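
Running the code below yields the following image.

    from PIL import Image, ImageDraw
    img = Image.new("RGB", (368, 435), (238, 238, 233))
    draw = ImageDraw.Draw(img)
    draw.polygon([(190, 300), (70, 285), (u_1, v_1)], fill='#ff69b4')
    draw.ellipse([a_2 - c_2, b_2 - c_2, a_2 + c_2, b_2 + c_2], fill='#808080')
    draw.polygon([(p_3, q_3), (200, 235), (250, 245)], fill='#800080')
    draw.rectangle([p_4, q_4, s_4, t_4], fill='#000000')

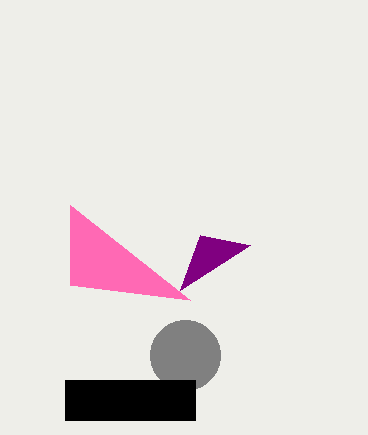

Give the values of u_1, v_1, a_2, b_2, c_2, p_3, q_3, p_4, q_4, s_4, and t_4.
u_1 = 70; v_1 = 205; a_2 = 185; b_2 = 355; c_2 = 35; p_3 = 180; q_3 = 290; p_4 = 65; q_4 = 380; s_4 = 195; t_4 = 420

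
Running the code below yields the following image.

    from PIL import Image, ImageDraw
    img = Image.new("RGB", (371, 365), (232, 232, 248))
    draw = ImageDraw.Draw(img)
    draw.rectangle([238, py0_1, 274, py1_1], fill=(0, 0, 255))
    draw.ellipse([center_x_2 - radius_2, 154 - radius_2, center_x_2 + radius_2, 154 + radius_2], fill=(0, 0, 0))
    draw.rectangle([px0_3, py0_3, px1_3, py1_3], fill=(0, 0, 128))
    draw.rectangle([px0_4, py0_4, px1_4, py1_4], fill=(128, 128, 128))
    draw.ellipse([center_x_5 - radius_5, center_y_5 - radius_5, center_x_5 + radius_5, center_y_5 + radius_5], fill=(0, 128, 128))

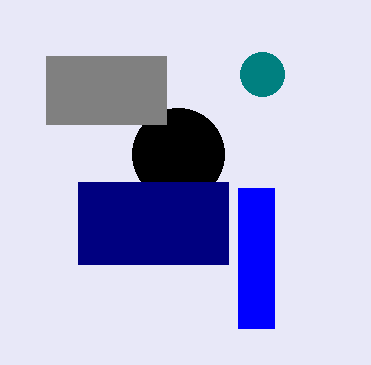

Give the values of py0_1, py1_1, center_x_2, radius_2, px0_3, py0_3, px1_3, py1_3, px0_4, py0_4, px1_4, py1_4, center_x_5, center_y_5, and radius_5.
py0_1 = 188, py1_1 = 328, center_x_2 = 178, radius_2 = 46, px0_3 = 78, py0_3 = 182, px1_3 = 228, py1_3 = 264, px0_4 = 46, py0_4 = 56, px1_4 = 166, py1_4 = 124, center_x_5 = 262, center_y_5 = 74, radius_5 = 22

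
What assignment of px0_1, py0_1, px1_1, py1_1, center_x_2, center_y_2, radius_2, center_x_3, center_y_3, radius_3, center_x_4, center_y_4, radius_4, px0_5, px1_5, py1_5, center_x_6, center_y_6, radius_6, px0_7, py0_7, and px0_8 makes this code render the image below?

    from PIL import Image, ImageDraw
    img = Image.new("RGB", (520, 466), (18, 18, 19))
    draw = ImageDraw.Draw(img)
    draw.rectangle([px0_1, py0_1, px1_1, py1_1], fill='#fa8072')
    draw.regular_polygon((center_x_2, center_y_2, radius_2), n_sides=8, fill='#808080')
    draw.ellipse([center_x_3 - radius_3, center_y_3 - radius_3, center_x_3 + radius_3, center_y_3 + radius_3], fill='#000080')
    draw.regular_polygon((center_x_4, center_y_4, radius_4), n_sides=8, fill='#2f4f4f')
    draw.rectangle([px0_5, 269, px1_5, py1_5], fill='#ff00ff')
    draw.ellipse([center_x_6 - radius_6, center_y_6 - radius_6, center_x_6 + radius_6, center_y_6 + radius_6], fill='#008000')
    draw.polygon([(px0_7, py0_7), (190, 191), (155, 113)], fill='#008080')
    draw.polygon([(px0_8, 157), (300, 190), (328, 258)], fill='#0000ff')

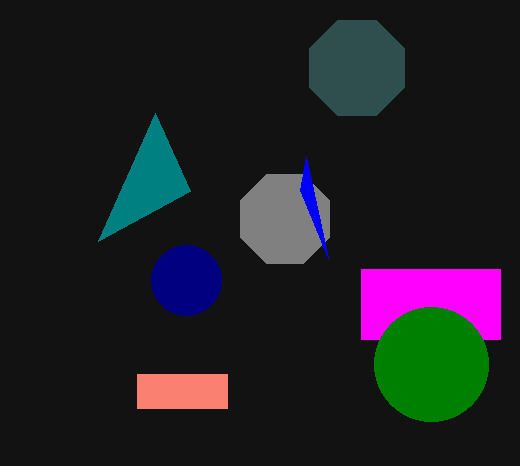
px0_1 = 137; py0_1 = 374; px1_1 = 227; py1_1 = 408; center_x_2 = 285; center_y_2 = 219; radius_2 = 48; center_x_3 = 186; center_y_3 = 280; radius_3 = 35; center_x_4 = 357; center_y_4 = 68; radius_4 = 51; px0_5 = 361; px1_5 = 500; py1_5 = 339; center_x_6 = 431; center_y_6 = 364; radius_6 = 57; px0_7 = 98; py0_7 = 241; px0_8 = 306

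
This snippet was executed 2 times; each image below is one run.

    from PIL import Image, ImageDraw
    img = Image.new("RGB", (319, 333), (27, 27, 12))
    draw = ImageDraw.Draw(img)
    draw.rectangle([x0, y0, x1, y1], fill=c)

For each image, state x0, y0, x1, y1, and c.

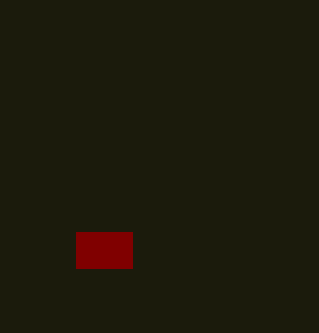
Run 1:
x0 = 76
y0 = 232
x1 = 132
y1 = 268
c = 'maroon'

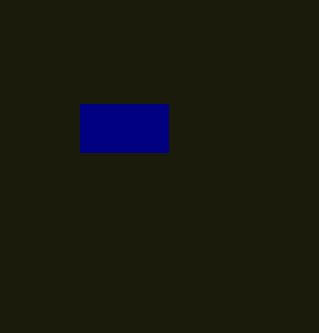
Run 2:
x0 = 80, y0 = 104, x1 = 168, y1 = 152, c = 'navy'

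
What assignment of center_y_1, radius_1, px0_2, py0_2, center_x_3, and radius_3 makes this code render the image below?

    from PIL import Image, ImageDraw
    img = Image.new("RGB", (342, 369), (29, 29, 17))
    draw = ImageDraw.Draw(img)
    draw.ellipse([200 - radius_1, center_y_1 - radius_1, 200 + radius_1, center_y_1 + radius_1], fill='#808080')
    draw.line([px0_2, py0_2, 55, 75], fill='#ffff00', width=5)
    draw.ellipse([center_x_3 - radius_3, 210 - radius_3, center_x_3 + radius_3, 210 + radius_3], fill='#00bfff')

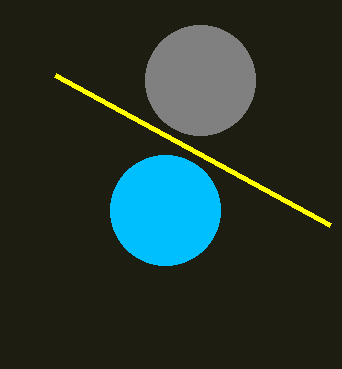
center_y_1 = 80; radius_1 = 55; px0_2 = 330; py0_2 = 225; center_x_3 = 165; radius_3 = 55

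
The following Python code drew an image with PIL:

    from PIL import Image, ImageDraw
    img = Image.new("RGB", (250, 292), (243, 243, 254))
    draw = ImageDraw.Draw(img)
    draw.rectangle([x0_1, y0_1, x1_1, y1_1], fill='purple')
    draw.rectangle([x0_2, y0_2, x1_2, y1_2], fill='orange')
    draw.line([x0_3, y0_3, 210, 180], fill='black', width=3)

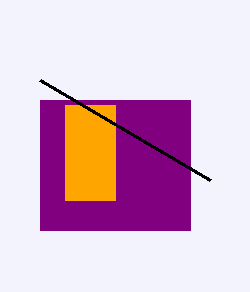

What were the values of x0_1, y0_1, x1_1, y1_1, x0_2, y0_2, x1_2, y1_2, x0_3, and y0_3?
x0_1 = 40
y0_1 = 100
x1_1 = 190
y1_1 = 230
x0_2 = 65
y0_2 = 105
x1_2 = 115
y1_2 = 200
x0_3 = 40
y0_3 = 80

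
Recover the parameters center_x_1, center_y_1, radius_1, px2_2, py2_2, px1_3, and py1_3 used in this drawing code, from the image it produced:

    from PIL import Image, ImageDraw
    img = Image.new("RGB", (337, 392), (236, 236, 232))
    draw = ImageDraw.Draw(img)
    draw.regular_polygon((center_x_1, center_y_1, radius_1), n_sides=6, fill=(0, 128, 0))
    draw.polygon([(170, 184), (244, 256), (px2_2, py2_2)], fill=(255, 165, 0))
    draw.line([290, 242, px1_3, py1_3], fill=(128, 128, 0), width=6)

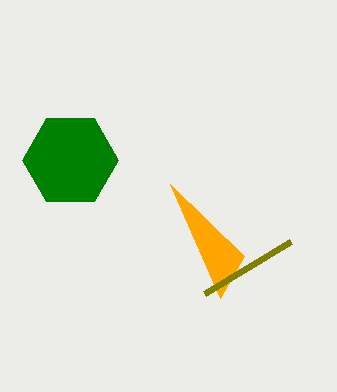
center_x_1 = 70; center_y_1 = 160; radius_1 = 48; px2_2 = 220; py2_2 = 298; px1_3 = 204; py1_3 = 294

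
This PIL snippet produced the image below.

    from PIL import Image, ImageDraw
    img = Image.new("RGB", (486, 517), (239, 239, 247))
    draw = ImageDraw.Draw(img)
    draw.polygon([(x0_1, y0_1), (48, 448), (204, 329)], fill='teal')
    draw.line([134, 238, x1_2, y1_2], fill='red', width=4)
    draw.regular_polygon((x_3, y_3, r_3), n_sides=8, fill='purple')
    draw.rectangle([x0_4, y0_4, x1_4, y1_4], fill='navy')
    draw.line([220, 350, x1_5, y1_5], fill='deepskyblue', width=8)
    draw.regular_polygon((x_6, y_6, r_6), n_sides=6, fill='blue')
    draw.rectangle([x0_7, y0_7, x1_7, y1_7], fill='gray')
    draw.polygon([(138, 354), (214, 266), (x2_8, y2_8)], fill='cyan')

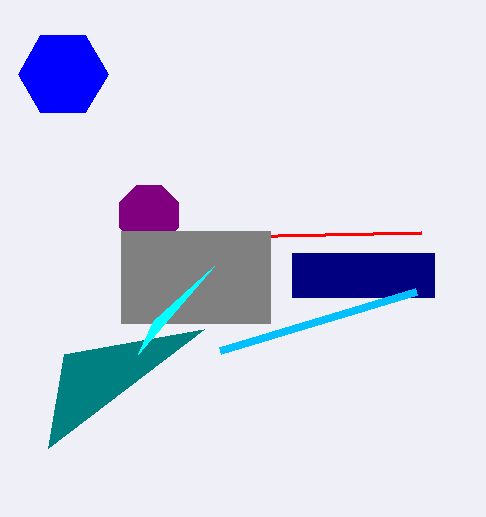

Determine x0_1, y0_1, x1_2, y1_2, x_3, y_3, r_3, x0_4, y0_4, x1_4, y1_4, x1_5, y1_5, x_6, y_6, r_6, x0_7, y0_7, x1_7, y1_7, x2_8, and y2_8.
x0_1 = 64
y0_1 = 354
x1_2 = 421
y1_2 = 232
x_3 = 149
y_3 = 215
r_3 = 32
x0_4 = 292
y0_4 = 253
x1_4 = 434
y1_4 = 297
x1_5 = 416
y1_5 = 291
x_6 = 63
y_6 = 74
r_6 = 45
x0_7 = 121
y0_7 = 231
x1_7 = 270
y1_7 = 323
x2_8 = 153
y2_8 = 321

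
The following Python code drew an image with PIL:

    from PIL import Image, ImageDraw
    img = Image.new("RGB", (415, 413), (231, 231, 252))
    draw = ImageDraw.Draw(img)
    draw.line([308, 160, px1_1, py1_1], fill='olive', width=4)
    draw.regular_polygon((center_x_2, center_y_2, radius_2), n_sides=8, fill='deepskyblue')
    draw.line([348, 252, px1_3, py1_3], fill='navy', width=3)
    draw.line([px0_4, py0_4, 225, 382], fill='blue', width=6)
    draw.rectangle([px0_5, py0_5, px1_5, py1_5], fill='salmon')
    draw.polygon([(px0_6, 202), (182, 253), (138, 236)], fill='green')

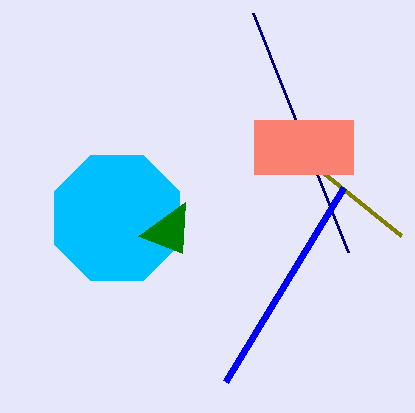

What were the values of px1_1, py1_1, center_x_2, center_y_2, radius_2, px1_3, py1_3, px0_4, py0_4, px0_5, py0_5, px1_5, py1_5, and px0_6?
px1_1 = 401, py1_1 = 235, center_x_2 = 117, center_y_2 = 218, radius_2 = 68, px1_3 = 253, py1_3 = 13, px0_4 = 343, py0_4 = 188, px0_5 = 254, py0_5 = 120, px1_5 = 353, py1_5 = 174, px0_6 = 185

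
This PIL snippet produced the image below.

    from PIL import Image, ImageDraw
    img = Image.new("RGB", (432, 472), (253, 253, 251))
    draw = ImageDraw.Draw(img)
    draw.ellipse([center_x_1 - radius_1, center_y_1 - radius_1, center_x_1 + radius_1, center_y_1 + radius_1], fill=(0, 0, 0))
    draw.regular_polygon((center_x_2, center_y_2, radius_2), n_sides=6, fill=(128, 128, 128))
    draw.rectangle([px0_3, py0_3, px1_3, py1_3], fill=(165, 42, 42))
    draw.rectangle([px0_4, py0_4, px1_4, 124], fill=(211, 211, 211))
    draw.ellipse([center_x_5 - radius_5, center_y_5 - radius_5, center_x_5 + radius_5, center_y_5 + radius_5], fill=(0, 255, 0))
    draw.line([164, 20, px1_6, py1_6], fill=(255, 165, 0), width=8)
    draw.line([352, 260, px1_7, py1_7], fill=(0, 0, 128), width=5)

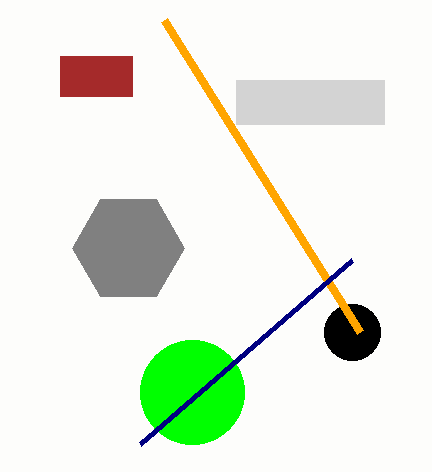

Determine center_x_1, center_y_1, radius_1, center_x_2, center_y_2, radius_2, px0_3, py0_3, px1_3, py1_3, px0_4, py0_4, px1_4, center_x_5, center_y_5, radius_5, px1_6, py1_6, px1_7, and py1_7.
center_x_1 = 352, center_y_1 = 332, radius_1 = 28, center_x_2 = 128, center_y_2 = 248, radius_2 = 56, px0_3 = 60, py0_3 = 56, px1_3 = 132, py1_3 = 96, px0_4 = 236, py0_4 = 80, px1_4 = 384, center_x_5 = 192, center_y_5 = 392, radius_5 = 52, px1_6 = 360, py1_6 = 332, px1_7 = 140, py1_7 = 444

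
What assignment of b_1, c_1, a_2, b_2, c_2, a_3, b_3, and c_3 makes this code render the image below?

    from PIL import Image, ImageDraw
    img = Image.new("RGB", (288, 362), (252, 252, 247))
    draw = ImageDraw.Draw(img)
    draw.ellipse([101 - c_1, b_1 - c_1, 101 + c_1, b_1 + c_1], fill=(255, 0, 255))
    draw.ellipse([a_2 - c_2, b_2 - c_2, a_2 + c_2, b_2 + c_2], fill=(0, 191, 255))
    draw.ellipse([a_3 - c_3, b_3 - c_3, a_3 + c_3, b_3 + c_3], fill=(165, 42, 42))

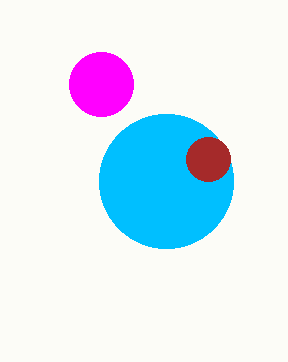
b_1 = 84, c_1 = 32, a_2 = 166, b_2 = 181, c_2 = 67, a_3 = 208, b_3 = 159, c_3 = 22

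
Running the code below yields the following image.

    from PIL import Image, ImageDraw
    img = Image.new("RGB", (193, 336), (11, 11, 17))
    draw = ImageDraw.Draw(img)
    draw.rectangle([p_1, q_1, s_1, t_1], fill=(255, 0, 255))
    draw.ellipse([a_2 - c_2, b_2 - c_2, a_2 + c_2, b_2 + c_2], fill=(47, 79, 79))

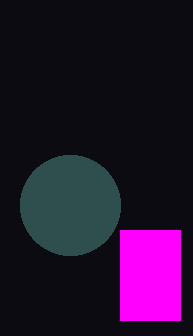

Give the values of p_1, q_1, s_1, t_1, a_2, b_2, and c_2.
p_1 = 120
q_1 = 230
s_1 = 180
t_1 = 320
a_2 = 70
b_2 = 205
c_2 = 50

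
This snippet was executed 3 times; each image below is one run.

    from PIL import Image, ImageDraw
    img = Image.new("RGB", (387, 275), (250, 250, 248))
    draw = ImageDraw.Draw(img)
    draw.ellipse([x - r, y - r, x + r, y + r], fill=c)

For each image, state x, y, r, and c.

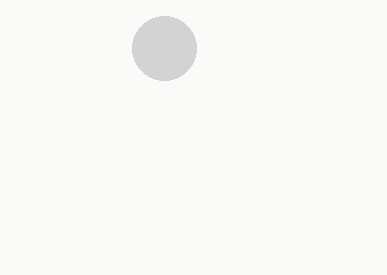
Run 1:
x = 164, y = 48, r = 32, c = 'lightgray'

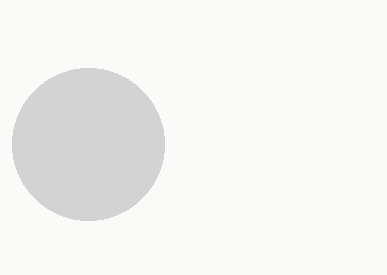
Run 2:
x = 88
y = 144
r = 76
c = 'lightgray'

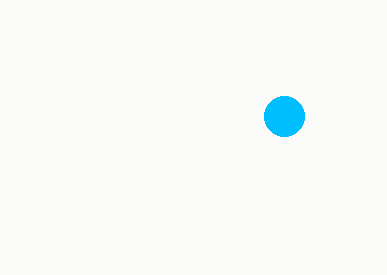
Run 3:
x = 284; y = 116; r = 20; c = 'deepskyblue'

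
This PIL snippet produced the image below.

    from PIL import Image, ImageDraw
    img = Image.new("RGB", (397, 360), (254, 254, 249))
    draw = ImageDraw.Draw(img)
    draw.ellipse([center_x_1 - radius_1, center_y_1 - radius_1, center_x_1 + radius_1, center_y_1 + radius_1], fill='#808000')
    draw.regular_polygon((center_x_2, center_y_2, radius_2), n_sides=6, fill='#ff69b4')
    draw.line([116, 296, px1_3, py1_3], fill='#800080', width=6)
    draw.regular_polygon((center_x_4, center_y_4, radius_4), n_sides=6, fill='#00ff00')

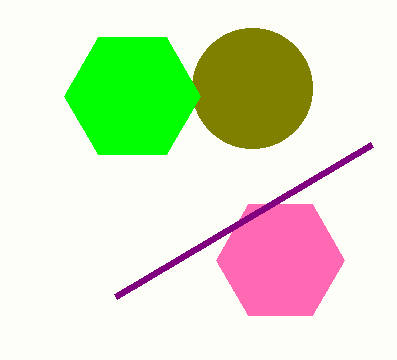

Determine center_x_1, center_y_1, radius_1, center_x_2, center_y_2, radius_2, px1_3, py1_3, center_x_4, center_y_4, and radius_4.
center_x_1 = 252, center_y_1 = 88, radius_1 = 60, center_x_2 = 280, center_y_2 = 260, radius_2 = 64, px1_3 = 372, py1_3 = 144, center_x_4 = 132, center_y_4 = 96, radius_4 = 68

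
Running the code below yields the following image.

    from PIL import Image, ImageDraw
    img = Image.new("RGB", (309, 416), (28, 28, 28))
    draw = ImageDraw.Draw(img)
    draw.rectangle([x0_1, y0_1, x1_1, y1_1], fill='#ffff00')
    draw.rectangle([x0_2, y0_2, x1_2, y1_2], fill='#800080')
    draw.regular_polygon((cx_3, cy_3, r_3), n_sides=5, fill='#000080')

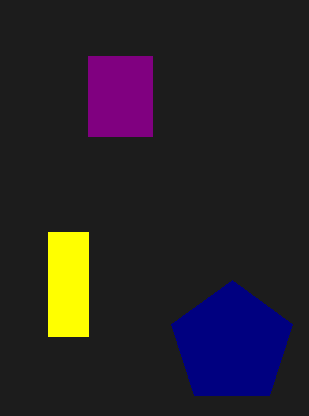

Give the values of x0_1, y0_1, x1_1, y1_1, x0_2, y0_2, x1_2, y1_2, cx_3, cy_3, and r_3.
x0_1 = 48; y0_1 = 232; x1_1 = 88; y1_1 = 336; x0_2 = 88; y0_2 = 56; x1_2 = 152; y1_2 = 136; cx_3 = 232; cy_3 = 344; r_3 = 64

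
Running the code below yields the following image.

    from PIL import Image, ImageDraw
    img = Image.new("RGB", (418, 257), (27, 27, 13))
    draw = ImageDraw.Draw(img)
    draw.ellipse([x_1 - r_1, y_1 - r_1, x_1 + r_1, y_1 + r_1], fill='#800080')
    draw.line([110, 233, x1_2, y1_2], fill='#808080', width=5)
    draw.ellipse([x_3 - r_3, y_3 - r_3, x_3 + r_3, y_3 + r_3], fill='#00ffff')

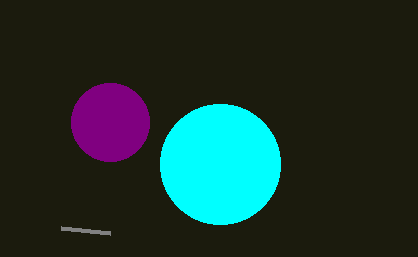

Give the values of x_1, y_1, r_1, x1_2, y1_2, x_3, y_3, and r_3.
x_1 = 110; y_1 = 122; r_1 = 39; x1_2 = 61; y1_2 = 228; x_3 = 220; y_3 = 164; r_3 = 60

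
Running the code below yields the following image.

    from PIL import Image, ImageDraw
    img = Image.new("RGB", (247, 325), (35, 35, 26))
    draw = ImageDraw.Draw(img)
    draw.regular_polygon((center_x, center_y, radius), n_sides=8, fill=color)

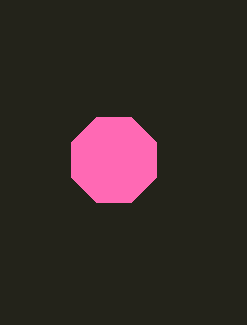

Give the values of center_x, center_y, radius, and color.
center_x = 114; center_y = 160; radius = 46; color = 'hotpink'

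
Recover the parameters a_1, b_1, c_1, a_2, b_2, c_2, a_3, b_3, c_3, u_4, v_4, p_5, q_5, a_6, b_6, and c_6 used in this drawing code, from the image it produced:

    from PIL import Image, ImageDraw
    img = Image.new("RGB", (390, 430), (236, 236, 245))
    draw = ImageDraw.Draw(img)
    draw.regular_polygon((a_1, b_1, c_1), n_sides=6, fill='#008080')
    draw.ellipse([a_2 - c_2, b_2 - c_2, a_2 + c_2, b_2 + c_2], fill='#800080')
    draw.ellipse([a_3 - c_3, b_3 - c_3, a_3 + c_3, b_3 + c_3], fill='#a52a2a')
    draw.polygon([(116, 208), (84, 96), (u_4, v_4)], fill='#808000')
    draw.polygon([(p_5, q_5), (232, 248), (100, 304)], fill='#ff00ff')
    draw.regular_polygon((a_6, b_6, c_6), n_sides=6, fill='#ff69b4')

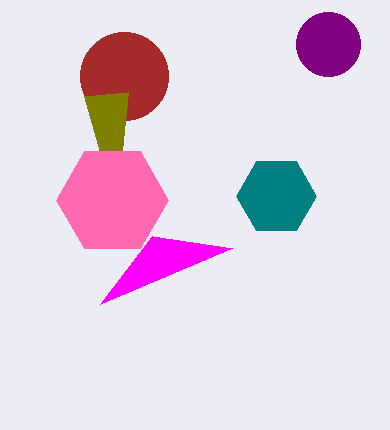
a_1 = 276, b_1 = 196, c_1 = 40, a_2 = 328, b_2 = 44, c_2 = 32, a_3 = 124, b_3 = 76, c_3 = 44, u_4 = 128, v_4 = 92, p_5 = 152, q_5 = 236, a_6 = 112, b_6 = 200, c_6 = 56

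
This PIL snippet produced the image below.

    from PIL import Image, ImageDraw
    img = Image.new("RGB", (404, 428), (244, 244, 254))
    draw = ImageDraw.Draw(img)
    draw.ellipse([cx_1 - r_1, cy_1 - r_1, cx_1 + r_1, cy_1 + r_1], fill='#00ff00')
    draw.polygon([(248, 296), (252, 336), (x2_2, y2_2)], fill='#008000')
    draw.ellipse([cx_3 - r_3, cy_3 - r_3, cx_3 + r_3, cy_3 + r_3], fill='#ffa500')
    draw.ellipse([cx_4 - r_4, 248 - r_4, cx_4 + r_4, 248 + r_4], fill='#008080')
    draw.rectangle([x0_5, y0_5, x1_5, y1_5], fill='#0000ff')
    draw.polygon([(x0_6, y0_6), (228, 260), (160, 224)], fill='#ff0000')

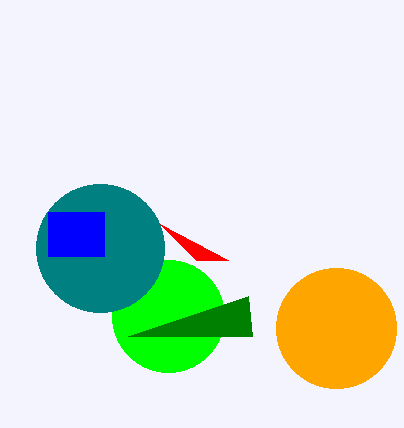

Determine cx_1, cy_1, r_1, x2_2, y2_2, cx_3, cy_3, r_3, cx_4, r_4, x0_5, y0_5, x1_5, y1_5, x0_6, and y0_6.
cx_1 = 168; cy_1 = 316; r_1 = 56; x2_2 = 128; y2_2 = 336; cx_3 = 336; cy_3 = 328; r_3 = 60; cx_4 = 100; r_4 = 64; x0_5 = 48; y0_5 = 212; x1_5 = 104; y1_5 = 256; x0_6 = 196; y0_6 = 260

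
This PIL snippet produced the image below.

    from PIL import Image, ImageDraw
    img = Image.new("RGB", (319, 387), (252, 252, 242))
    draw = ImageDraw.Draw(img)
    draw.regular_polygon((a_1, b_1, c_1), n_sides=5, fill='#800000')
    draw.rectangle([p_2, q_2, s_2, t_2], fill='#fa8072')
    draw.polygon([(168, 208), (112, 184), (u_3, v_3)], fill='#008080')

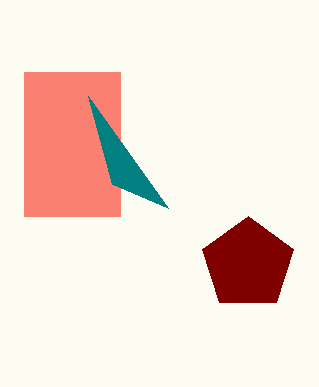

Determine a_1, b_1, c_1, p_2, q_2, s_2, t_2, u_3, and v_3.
a_1 = 248
b_1 = 264
c_1 = 48
p_2 = 24
q_2 = 72
s_2 = 120
t_2 = 216
u_3 = 88
v_3 = 96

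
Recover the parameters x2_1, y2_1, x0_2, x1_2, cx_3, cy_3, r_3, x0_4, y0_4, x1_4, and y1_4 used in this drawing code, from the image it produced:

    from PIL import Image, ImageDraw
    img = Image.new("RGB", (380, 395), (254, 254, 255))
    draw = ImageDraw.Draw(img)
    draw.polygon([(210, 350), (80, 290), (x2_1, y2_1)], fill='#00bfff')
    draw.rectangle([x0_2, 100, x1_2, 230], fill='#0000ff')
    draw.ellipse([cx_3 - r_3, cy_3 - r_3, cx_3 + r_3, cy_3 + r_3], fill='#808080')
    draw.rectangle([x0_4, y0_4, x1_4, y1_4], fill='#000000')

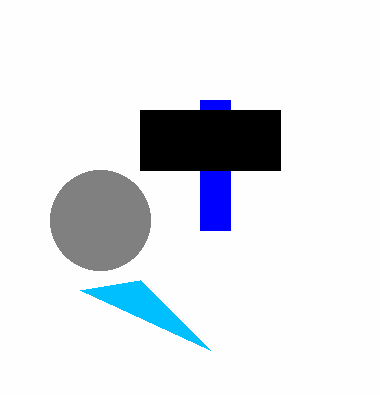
x2_1 = 140, y2_1 = 280, x0_2 = 200, x1_2 = 230, cx_3 = 100, cy_3 = 220, r_3 = 50, x0_4 = 140, y0_4 = 110, x1_4 = 280, y1_4 = 170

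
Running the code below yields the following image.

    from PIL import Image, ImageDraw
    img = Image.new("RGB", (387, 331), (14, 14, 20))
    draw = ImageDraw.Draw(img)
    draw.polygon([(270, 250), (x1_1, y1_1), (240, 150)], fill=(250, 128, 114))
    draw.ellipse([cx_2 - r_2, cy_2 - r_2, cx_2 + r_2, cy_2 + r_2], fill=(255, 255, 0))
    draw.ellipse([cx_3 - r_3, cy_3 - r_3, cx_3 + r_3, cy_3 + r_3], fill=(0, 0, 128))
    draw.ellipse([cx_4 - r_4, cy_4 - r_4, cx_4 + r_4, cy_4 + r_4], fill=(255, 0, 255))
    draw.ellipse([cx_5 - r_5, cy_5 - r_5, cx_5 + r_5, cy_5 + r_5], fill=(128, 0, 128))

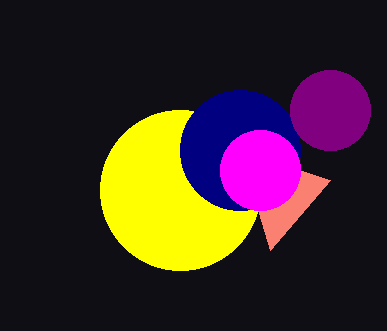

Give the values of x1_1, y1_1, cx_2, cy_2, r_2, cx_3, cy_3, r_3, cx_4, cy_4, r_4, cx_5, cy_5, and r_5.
x1_1 = 330, y1_1 = 180, cx_2 = 180, cy_2 = 190, r_2 = 80, cx_3 = 240, cy_3 = 150, r_3 = 60, cx_4 = 260, cy_4 = 170, r_4 = 40, cx_5 = 330, cy_5 = 110, r_5 = 40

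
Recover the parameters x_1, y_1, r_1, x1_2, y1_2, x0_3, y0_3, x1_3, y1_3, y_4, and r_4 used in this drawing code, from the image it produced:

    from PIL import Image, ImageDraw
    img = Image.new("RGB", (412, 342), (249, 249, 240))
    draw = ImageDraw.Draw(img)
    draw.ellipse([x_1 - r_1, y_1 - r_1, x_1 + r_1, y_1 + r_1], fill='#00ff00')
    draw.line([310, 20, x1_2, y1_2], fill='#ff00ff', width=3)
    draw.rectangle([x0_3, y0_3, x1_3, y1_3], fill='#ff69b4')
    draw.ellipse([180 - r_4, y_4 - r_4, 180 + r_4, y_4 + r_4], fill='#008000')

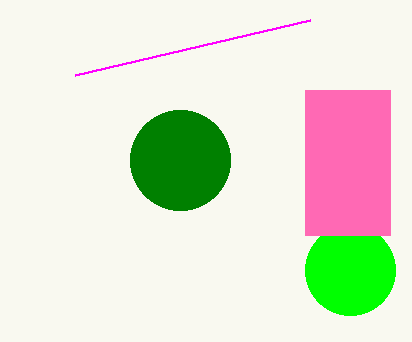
x_1 = 350, y_1 = 270, r_1 = 45, x1_2 = 75, y1_2 = 75, x0_3 = 305, y0_3 = 90, x1_3 = 390, y1_3 = 235, y_4 = 160, r_4 = 50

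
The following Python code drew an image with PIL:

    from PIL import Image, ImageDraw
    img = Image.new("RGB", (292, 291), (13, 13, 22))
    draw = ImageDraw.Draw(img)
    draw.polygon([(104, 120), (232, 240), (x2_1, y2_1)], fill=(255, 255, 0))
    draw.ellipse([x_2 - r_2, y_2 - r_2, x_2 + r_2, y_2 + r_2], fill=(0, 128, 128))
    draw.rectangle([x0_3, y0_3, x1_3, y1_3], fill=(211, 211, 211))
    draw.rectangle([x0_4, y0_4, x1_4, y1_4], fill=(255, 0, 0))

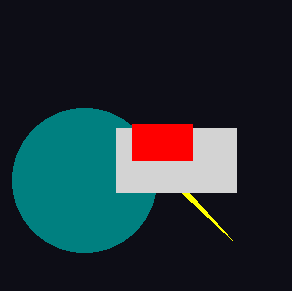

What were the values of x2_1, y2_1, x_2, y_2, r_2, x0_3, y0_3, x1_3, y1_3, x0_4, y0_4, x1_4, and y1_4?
x2_1 = 192; y2_1 = 196; x_2 = 84; y_2 = 180; r_2 = 72; x0_3 = 116; y0_3 = 128; x1_3 = 236; y1_3 = 192; x0_4 = 132; y0_4 = 124; x1_4 = 192; y1_4 = 160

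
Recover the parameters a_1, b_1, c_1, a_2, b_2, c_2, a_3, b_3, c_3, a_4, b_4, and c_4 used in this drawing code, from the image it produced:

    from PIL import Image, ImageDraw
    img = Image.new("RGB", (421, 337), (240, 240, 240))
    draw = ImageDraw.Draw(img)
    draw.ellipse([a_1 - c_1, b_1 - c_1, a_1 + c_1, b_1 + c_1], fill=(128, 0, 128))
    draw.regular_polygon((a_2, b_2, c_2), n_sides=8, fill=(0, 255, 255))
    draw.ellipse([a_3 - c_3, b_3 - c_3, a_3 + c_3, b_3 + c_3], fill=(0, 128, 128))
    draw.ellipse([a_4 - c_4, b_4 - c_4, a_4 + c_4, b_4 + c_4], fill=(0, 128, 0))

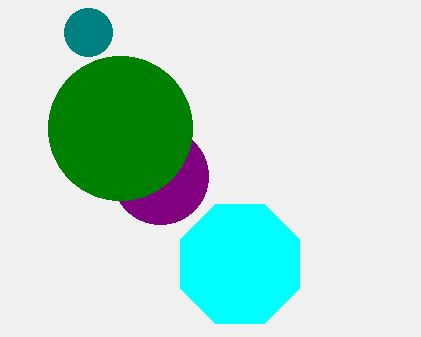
a_1 = 160; b_1 = 176; c_1 = 48; a_2 = 240; b_2 = 264; c_2 = 64; a_3 = 88; b_3 = 32; c_3 = 24; a_4 = 120; b_4 = 128; c_4 = 72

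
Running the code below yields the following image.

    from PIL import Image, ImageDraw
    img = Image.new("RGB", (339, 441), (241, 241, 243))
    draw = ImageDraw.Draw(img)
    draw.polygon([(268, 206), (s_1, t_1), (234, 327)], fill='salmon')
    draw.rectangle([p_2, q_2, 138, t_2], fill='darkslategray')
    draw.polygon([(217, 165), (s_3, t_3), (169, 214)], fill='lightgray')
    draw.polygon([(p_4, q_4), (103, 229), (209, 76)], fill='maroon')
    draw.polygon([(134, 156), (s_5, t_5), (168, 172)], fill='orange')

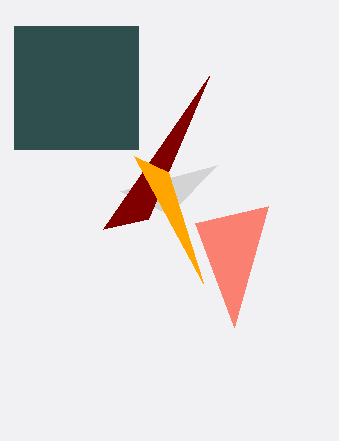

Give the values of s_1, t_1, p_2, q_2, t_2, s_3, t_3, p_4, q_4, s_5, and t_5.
s_1 = 195
t_1 = 223
p_2 = 14
q_2 = 26
t_2 = 149
s_3 = 120
t_3 = 191
p_4 = 148
q_4 = 219
s_5 = 203
t_5 = 283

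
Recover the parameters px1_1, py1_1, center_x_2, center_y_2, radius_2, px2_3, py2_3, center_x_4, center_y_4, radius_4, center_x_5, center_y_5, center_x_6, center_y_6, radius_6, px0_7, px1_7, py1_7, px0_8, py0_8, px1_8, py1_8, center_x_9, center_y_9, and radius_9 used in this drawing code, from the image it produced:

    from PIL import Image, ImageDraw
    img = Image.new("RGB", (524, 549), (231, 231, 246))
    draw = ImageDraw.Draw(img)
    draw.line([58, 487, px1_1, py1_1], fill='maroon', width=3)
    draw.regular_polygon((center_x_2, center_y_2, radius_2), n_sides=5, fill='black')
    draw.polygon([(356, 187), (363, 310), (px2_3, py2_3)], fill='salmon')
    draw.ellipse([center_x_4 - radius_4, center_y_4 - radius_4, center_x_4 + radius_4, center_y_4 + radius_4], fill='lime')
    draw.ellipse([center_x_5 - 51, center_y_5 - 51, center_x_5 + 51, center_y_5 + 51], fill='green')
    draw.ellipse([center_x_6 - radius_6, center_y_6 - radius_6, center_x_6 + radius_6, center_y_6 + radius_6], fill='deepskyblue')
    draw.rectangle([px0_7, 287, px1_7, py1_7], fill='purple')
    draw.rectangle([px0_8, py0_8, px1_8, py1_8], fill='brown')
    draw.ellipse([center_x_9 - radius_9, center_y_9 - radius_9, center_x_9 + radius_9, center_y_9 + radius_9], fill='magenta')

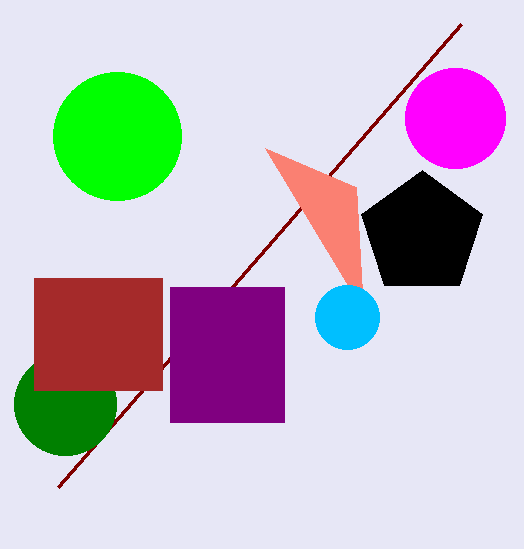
px1_1 = 461
py1_1 = 24
center_x_2 = 422
center_y_2 = 234
radius_2 = 64
px2_3 = 265
py2_3 = 148
center_x_4 = 117
center_y_4 = 136
radius_4 = 64
center_x_5 = 65
center_y_5 = 404
center_x_6 = 347
center_y_6 = 317
radius_6 = 32
px0_7 = 170
px1_7 = 284
py1_7 = 422
px0_8 = 34
py0_8 = 278
px1_8 = 162
py1_8 = 390
center_x_9 = 455
center_y_9 = 118
radius_9 = 50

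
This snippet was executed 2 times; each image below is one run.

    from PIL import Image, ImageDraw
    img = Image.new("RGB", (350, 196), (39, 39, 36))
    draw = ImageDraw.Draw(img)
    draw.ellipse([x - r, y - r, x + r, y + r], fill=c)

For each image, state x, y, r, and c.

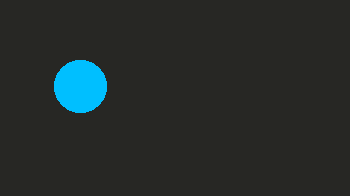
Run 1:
x = 80; y = 86; r = 26; c = 'deepskyblue'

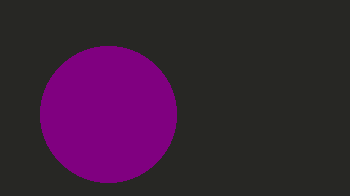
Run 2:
x = 108, y = 114, r = 68, c = 'purple'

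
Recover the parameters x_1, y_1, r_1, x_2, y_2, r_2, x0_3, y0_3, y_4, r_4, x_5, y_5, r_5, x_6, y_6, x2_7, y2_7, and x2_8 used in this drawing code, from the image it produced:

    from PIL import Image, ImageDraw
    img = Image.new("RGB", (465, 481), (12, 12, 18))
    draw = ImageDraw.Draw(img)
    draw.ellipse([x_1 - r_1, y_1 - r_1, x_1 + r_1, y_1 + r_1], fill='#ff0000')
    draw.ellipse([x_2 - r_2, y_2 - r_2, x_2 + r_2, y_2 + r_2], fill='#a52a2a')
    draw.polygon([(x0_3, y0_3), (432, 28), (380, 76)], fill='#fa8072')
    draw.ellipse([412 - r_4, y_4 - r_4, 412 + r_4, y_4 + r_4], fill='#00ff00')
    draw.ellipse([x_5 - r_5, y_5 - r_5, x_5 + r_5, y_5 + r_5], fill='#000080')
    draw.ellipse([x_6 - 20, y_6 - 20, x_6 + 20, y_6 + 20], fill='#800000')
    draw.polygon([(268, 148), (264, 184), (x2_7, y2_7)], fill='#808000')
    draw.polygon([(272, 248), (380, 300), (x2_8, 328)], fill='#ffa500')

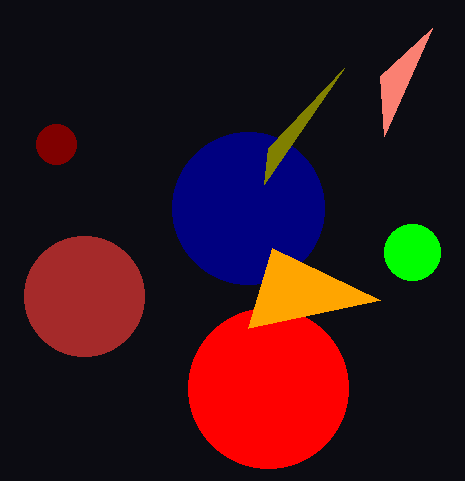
x_1 = 268, y_1 = 388, r_1 = 80, x_2 = 84, y_2 = 296, r_2 = 60, x0_3 = 384, y0_3 = 136, y_4 = 252, r_4 = 28, x_5 = 248, y_5 = 208, r_5 = 76, x_6 = 56, y_6 = 144, x2_7 = 344, y2_7 = 68, x2_8 = 248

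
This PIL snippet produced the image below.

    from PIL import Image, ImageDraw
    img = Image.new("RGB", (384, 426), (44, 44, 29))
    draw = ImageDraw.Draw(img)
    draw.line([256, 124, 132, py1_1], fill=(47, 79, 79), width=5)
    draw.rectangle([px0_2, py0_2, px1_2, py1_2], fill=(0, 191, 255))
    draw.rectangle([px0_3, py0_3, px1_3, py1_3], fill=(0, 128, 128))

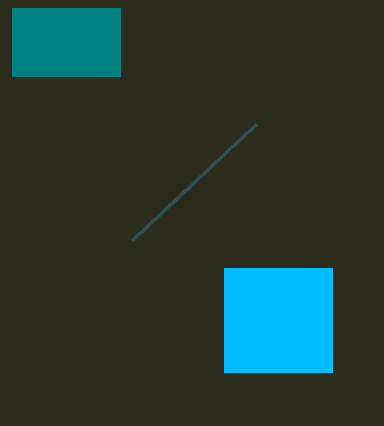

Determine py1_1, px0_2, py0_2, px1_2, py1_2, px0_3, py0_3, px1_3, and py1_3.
py1_1 = 240, px0_2 = 224, py0_2 = 268, px1_2 = 332, py1_2 = 372, px0_3 = 12, py0_3 = 8, px1_3 = 120, py1_3 = 76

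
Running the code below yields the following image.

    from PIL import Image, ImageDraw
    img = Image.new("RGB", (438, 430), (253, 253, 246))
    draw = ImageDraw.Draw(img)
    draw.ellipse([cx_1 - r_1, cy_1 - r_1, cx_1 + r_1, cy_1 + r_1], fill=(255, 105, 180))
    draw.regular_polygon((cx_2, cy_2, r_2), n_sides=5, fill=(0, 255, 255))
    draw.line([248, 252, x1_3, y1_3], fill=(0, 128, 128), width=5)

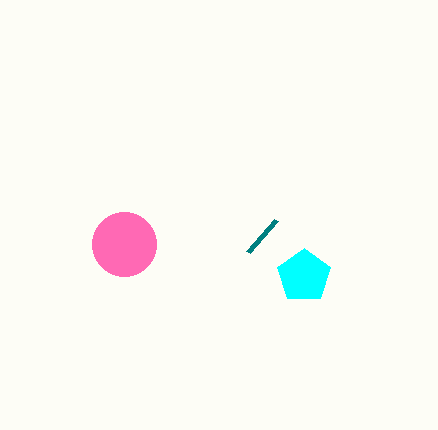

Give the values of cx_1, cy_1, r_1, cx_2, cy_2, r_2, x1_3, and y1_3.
cx_1 = 124; cy_1 = 244; r_1 = 32; cx_2 = 304; cy_2 = 276; r_2 = 28; x1_3 = 276; y1_3 = 220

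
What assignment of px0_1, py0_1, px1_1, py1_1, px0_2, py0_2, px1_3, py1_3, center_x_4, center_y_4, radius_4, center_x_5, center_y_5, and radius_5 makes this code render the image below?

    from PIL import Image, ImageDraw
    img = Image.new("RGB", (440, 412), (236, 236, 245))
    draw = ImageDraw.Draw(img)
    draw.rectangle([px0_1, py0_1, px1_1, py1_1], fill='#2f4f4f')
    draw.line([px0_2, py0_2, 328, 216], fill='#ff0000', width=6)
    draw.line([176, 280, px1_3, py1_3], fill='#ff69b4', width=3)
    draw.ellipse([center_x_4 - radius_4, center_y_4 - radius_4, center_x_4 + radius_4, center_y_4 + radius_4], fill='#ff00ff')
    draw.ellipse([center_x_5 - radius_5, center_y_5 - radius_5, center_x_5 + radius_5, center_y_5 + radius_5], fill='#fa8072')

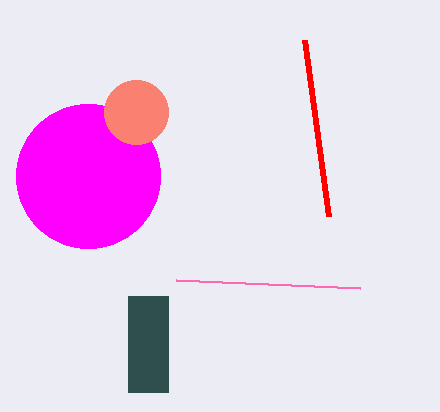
px0_1 = 128, py0_1 = 296, px1_1 = 168, py1_1 = 392, px0_2 = 304, py0_2 = 40, px1_3 = 360, py1_3 = 288, center_x_4 = 88, center_y_4 = 176, radius_4 = 72, center_x_5 = 136, center_y_5 = 112, radius_5 = 32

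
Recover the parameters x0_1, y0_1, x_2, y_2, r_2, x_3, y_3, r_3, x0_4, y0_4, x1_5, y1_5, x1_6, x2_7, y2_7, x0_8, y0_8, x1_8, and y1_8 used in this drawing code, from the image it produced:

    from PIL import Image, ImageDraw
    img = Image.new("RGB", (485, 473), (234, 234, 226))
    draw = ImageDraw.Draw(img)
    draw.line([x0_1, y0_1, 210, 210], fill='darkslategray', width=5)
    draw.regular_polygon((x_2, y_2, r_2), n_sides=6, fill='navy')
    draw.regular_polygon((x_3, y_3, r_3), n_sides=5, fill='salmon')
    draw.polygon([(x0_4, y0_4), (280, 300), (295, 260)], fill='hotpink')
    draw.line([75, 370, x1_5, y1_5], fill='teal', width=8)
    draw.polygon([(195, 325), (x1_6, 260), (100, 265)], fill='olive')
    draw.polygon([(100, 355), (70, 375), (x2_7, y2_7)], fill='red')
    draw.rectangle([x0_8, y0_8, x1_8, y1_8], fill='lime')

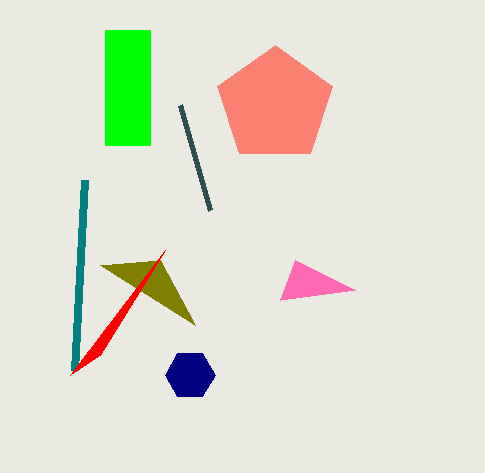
x0_1 = 180, y0_1 = 105, x_2 = 190, y_2 = 375, r_2 = 25, x_3 = 275, y_3 = 105, r_3 = 60, x0_4 = 355, y0_4 = 290, x1_5 = 85, y1_5 = 180, x1_6 = 160, x2_7 = 165, y2_7 = 250, x0_8 = 105, y0_8 = 30, x1_8 = 150, y1_8 = 145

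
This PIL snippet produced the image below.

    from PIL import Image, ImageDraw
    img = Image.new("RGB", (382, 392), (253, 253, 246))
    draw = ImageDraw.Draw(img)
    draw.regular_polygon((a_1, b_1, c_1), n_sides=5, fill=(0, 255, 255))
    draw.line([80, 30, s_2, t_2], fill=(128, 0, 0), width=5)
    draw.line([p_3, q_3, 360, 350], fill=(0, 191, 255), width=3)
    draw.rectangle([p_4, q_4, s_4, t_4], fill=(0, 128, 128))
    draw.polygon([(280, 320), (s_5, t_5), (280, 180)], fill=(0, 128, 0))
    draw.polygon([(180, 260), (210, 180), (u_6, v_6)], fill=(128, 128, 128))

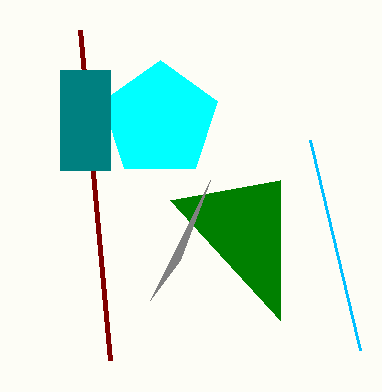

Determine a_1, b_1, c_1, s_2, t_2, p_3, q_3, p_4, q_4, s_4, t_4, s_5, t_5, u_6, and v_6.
a_1 = 160
b_1 = 120
c_1 = 60
s_2 = 110
t_2 = 360
p_3 = 310
q_3 = 140
p_4 = 60
q_4 = 70
s_4 = 110
t_4 = 170
s_5 = 170
t_5 = 200
u_6 = 150
v_6 = 300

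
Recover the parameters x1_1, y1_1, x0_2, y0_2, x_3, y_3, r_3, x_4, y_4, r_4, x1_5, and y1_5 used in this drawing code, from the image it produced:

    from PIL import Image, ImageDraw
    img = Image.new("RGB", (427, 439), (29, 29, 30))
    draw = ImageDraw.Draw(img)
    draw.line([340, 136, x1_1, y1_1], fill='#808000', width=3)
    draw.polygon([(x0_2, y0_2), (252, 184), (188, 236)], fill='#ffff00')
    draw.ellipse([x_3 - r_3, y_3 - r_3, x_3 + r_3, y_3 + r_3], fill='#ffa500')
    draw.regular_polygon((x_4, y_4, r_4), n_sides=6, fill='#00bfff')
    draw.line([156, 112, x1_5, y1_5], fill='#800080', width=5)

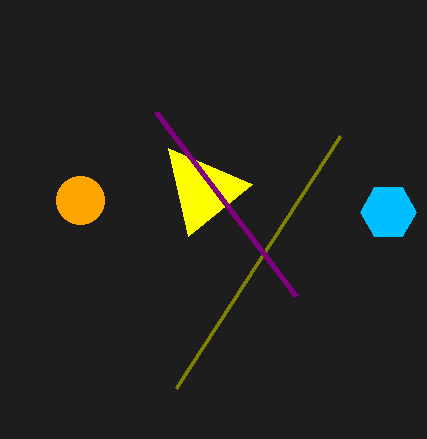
x1_1 = 176, y1_1 = 388, x0_2 = 168, y0_2 = 148, x_3 = 80, y_3 = 200, r_3 = 24, x_4 = 388, y_4 = 212, r_4 = 28, x1_5 = 296, y1_5 = 296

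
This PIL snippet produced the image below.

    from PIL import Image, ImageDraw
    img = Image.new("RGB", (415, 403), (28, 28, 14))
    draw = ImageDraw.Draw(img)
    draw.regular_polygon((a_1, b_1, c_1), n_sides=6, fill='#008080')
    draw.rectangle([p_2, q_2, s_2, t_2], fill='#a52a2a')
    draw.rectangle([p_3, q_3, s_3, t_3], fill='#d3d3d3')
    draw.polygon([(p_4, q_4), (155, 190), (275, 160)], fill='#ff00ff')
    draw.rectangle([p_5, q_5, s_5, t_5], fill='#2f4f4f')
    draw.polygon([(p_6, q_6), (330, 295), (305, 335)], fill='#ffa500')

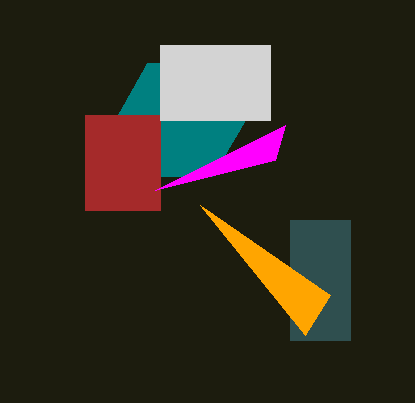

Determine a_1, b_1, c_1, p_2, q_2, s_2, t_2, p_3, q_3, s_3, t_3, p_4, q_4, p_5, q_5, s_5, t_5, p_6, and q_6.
a_1 = 180; b_1 = 120; c_1 = 65; p_2 = 85; q_2 = 115; s_2 = 160; t_2 = 210; p_3 = 160; q_3 = 45; s_3 = 270; t_3 = 120; p_4 = 285; q_4 = 125; p_5 = 290; q_5 = 220; s_5 = 350; t_5 = 340; p_6 = 200; q_6 = 205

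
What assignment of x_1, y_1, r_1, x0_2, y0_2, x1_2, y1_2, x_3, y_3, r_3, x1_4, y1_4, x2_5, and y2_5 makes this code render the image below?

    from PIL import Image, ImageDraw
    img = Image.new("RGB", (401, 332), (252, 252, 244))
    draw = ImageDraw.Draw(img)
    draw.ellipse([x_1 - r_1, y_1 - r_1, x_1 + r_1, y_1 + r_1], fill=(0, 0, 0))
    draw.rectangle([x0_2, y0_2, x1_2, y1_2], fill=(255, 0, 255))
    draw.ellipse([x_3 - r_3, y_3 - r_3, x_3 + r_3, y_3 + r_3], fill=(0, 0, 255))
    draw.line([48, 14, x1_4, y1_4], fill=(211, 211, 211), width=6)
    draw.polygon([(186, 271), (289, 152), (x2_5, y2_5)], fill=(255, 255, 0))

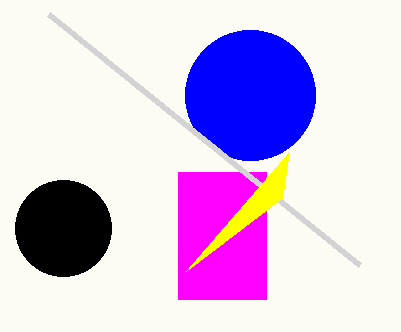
x_1 = 63; y_1 = 228; r_1 = 48; x0_2 = 178; y0_2 = 172; x1_2 = 266; y1_2 = 299; x_3 = 250; y_3 = 95; r_3 = 65; x1_4 = 359; y1_4 = 265; x2_5 = 282; y2_5 = 198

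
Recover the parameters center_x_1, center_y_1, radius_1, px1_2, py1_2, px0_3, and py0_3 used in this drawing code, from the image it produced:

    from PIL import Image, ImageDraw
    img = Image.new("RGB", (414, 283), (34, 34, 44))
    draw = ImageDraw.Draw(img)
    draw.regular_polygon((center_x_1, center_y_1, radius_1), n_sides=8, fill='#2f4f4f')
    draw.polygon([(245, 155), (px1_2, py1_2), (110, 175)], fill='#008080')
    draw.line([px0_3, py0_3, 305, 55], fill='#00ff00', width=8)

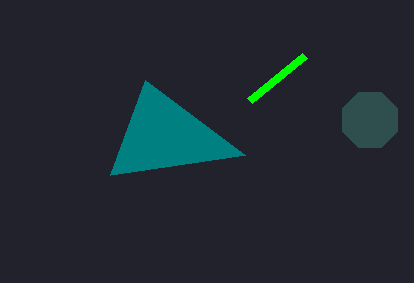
center_x_1 = 370; center_y_1 = 120; radius_1 = 30; px1_2 = 145; py1_2 = 80; px0_3 = 250; py0_3 = 100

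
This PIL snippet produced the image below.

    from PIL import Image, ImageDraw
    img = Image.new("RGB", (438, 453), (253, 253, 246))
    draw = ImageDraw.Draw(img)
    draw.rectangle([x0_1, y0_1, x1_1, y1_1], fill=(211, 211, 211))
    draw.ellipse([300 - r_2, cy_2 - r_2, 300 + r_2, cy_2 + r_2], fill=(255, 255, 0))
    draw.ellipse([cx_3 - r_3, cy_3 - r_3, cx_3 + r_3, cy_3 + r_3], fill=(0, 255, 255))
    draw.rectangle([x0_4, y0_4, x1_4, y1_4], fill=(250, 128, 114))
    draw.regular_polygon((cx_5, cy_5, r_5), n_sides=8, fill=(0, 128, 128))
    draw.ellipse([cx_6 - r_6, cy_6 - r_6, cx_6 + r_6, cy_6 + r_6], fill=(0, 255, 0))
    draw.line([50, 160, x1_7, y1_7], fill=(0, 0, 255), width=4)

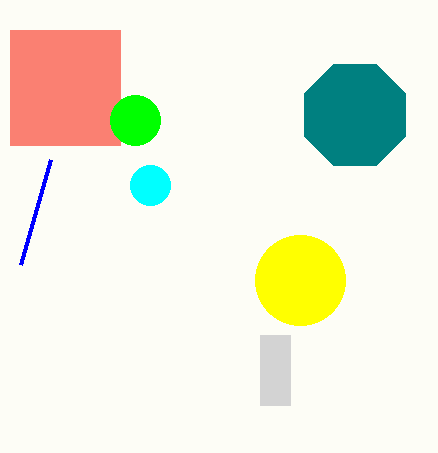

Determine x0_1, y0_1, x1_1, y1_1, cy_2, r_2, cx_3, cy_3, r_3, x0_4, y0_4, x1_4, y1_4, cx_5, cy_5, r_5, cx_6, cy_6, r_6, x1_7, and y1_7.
x0_1 = 260
y0_1 = 335
x1_1 = 290
y1_1 = 405
cy_2 = 280
r_2 = 45
cx_3 = 150
cy_3 = 185
r_3 = 20
x0_4 = 10
y0_4 = 30
x1_4 = 120
y1_4 = 145
cx_5 = 355
cy_5 = 115
r_5 = 55
cx_6 = 135
cy_6 = 120
r_6 = 25
x1_7 = 20
y1_7 = 265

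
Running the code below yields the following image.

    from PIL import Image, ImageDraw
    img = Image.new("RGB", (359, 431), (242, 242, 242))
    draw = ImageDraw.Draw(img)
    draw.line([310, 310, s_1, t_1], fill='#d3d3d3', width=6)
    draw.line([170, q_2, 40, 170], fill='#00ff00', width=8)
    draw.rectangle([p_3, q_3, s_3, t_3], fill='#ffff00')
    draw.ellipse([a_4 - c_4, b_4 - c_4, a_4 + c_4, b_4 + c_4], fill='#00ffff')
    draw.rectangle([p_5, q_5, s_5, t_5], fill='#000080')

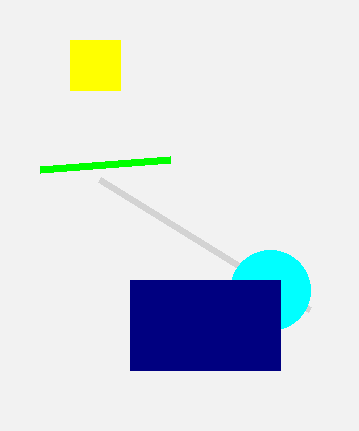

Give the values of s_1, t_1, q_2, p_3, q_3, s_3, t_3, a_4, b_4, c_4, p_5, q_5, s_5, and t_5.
s_1 = 100; t_1 = 180; q_2 = 160; p_3 = 70; q_3 = 40; s_3 = 120; t_3 = 90; a_4 = 270; b_4 = 290; c_4 = 40; p_5 = 130; q_5 = 280; s_5 = 280; t_5 = 370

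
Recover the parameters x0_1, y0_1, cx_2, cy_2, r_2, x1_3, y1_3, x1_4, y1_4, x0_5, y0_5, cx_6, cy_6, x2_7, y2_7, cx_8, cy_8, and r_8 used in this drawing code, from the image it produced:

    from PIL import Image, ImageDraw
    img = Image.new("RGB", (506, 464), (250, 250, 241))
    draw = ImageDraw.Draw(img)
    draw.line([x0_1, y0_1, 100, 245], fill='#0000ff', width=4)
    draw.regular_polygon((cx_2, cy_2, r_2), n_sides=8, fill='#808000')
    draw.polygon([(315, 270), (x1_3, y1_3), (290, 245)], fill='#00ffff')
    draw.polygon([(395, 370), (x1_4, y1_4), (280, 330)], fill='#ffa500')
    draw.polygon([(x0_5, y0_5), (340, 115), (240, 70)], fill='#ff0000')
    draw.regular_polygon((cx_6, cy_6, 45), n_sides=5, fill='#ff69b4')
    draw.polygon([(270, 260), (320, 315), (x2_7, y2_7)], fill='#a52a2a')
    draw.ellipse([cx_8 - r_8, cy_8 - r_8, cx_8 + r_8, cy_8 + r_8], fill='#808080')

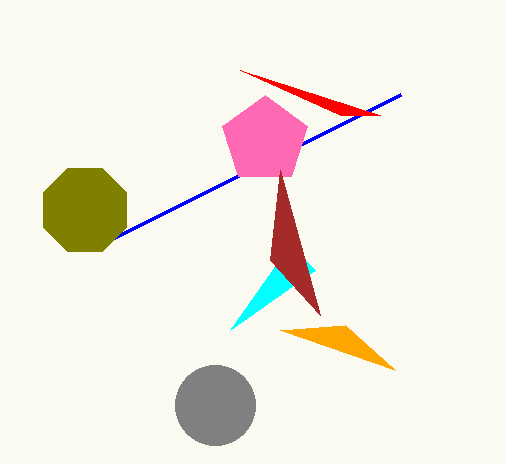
x0_1 = 400, y0_1 = 95, cx_2 = 85, cy_2 = 210, r_2 = 45, x1_3 = 230, y1_3 = 330, x1_4 = 345, y1_4 = 325, x0_5 = 380, y0_5 = 115, cx_6 = 265, cy_6 = 140, x2_7 = 280, y2_7 = 170, cx_8 = 215, cy_8 = 405, r_8 = 40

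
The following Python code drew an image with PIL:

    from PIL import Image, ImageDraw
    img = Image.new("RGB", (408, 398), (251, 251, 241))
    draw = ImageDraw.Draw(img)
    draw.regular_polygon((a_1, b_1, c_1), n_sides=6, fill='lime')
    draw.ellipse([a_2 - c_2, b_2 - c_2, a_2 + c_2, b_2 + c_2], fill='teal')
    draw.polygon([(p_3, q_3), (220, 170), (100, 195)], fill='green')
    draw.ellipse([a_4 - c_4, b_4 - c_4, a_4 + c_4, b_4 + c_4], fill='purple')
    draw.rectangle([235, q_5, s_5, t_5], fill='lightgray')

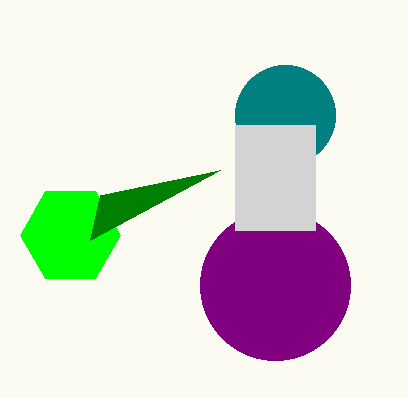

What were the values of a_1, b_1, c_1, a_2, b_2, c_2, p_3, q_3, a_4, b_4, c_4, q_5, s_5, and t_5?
a_1 = 70, b_1 = 235, c_1 = 50, a_2 = 285, b_2 = 115, c_2 = 50, p_3 = 90, q_3 = 240, a_4 = 275, b_4 = 285, c_4 = 75, q_5 = 125, s_5 = 315, t_5 = 230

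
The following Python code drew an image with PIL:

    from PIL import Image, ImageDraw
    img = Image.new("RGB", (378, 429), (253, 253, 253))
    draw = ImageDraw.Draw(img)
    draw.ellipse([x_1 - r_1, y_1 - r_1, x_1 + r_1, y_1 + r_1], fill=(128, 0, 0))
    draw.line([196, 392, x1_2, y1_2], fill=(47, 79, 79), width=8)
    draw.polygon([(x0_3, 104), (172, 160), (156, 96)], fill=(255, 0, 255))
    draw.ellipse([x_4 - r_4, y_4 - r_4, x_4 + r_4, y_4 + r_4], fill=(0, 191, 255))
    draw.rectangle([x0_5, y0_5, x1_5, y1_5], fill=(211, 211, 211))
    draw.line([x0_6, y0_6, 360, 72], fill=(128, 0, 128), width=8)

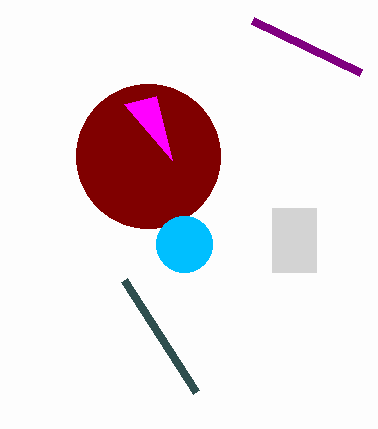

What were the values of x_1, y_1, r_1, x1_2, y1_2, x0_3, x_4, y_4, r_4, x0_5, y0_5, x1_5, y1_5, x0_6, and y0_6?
x_1 = 148, y_1 = 156, r_1 = 72, x1_2 = 124, y1_2 = 280, x0_3 = 124, x_4 = 184, y_4 = 244, r_4 = 28, x0_5 = 272, y0_5 = 208, x1_5 = 316, y1_5 = 272, x0_6 = 252, y0_6 = 20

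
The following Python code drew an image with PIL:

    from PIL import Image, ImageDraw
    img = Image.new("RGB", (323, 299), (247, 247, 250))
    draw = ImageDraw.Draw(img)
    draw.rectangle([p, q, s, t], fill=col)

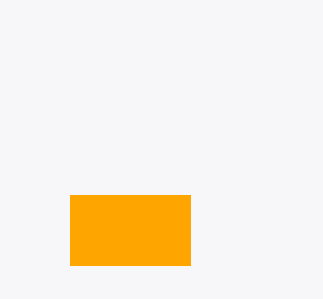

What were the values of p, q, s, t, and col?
p = 70
q = 195
s = 190
t = 265
col = 'orange'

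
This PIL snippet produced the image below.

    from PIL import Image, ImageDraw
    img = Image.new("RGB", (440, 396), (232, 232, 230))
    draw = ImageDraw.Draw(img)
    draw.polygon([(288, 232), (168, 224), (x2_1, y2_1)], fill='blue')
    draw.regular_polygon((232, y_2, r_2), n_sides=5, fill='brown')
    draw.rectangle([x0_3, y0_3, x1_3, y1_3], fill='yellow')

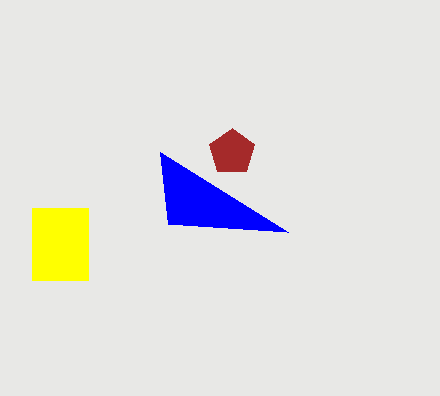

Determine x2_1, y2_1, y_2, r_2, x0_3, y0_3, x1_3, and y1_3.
x2_1 = 160, y2_1 = 152, y_2 = 152, r_2 = 24, x0_3 = 32, y0_3 = 208, x1_3 = 88, y1_3 = 280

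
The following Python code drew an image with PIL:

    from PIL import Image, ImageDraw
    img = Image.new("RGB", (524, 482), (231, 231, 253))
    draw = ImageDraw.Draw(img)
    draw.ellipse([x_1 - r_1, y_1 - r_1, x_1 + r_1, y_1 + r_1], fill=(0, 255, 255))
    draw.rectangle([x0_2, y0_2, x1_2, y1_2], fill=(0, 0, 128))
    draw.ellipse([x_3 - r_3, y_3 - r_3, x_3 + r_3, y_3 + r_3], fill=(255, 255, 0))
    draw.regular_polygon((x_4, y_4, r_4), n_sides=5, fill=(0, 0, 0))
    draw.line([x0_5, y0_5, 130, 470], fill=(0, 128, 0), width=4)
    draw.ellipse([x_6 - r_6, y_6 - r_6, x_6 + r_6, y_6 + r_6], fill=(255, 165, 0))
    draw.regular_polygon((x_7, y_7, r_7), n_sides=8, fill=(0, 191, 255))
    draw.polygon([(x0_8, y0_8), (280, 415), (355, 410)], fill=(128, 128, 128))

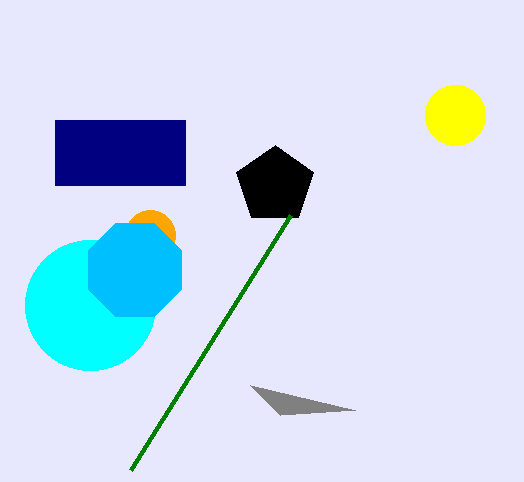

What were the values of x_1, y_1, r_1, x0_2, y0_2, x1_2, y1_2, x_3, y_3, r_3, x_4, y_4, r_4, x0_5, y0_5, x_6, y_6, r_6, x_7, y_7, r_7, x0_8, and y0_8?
x_1 = 90; y_1 = 305; r_1 = 65; x0_2 = 55; y0_2 = 120; x1_2 = 185; y1_2 = 185; x_3 = 455; y_3 = 115; r_3 = 30; x_4 = 275; y_4 = 185; r_4 = 40; x0_5 = 290; y0_5 = 215; x_6 = 150; y_6 = 235; r_6 = 25; x_7 = 135; y_7 = 270; r_7 = 50; x0_8 = 250; y0_8 = 385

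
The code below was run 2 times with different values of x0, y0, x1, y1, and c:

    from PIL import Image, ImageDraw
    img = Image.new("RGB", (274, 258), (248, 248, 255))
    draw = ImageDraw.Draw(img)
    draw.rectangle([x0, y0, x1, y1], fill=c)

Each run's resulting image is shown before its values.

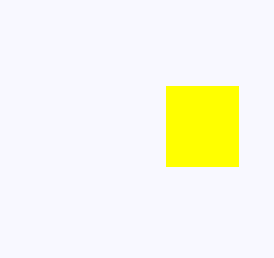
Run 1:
x0 = 166; y0 = 86; x1 = 238; y1 = 166; c = 'yellow'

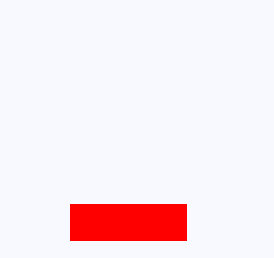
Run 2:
x0 = 70; y0 = 204; x1 = 186; y1 = 240; c = 'red'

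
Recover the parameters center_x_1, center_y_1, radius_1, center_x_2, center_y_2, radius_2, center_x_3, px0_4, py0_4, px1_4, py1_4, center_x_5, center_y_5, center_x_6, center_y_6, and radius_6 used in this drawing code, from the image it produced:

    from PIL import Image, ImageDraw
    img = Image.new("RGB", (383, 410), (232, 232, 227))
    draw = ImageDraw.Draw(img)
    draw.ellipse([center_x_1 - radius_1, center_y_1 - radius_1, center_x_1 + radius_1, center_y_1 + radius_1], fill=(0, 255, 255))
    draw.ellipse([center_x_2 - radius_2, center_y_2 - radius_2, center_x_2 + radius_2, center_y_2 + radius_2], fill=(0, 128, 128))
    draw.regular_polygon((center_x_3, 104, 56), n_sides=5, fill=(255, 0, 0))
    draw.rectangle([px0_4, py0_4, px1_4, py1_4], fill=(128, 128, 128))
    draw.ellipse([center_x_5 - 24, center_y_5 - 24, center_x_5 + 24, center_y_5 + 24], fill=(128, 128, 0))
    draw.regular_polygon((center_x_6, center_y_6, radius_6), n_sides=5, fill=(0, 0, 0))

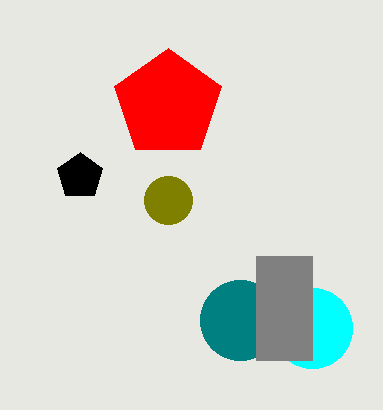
center_x_1 = 312; center_y_1 = 328; radius_1 = 40; center_x_2 = 240; center_y_2 = 320; radius_2 = 40; center_x_3 = 168; px0_4 = 256; py0_4 = 256; px1_4 = 312; py1_4 = 360; center_x_5 = 168; center_y_5 = 200; center_x_6 = 80; center_y_6 = 176; radius_6 = 24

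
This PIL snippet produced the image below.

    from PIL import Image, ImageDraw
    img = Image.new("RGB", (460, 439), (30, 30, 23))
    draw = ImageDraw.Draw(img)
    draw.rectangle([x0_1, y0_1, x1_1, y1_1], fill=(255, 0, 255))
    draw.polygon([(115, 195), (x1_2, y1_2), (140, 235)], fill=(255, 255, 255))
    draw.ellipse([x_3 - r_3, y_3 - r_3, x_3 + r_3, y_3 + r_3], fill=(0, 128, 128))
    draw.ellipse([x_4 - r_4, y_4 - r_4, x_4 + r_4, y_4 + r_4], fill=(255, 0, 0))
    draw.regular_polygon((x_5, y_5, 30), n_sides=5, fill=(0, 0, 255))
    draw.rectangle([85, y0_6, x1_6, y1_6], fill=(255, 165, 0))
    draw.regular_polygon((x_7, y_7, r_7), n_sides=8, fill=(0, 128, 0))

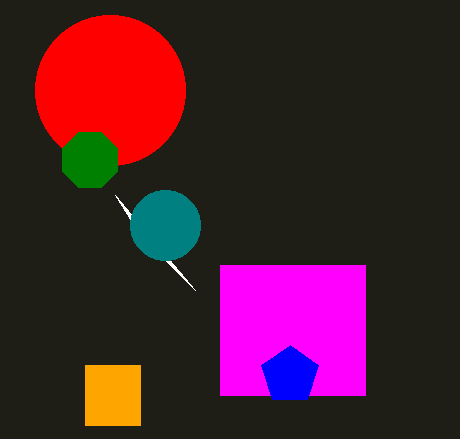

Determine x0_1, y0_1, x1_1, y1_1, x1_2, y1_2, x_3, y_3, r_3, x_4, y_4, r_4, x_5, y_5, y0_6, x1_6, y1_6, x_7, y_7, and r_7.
x0_1 = 220
y0_1 = 265
x1_1 = 365
y1_1 = 395
x1_2 = 195
y1_2 = 290
x_3 = 165
y_3 = 225
r_3 = 35
x_4 = 110
y_4 = 90
r_4 = 75
x_5 = 290
y_5 = 375
y0_6 = 365
x1_6 = 140
y1_6 = 425
x_7 = 90
y_7 = 160
r_7 = 30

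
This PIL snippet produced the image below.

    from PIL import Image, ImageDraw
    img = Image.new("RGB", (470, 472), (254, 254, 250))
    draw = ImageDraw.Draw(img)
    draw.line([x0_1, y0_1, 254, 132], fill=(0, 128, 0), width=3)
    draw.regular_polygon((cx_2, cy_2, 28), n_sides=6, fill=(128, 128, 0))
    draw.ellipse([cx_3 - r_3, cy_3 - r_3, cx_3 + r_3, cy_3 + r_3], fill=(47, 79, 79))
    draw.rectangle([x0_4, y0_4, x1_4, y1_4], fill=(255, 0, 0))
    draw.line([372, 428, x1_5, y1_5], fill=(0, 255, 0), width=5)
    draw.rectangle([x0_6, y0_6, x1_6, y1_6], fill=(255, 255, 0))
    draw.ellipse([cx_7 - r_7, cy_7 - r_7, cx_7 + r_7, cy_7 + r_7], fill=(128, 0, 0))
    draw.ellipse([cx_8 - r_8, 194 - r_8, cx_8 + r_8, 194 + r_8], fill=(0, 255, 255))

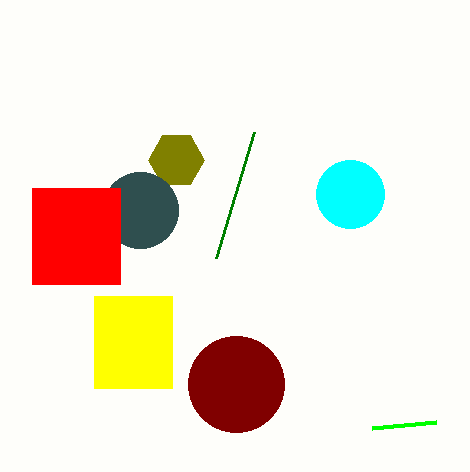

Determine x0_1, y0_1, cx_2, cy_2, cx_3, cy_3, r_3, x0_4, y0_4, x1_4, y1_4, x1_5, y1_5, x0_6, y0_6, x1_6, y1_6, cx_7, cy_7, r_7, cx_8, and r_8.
x0_1 = 216, y0_1 = 258, cx_2 = 176, cy_2 = 160, cx_3 = 140, cy_3 = 210, r_3 = 38, x0_4 = 32, y0_4 = 188, x1_4 = 120, y1_4 = 284, x1_5 = 436, y1_5 = 422, x0_6 = 94, y0_6 = 296, x1_6 = 172, y1_6 = 388, cx_7 = 236, cy_7 = 384, r_7 = 48, cx_8 = 350, r_8 = 34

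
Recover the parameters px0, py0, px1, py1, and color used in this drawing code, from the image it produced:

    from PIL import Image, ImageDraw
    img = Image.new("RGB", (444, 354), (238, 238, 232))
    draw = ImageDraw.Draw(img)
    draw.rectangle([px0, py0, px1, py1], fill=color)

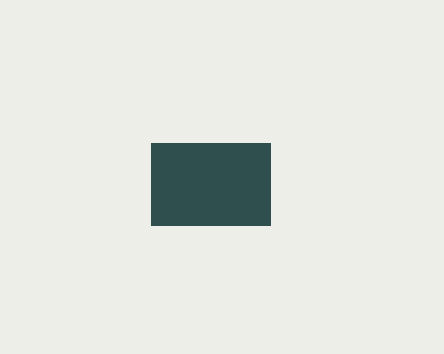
px0 = 151
py0 = 143
px1 = 270
py1 = 225
color = 'darkslategray'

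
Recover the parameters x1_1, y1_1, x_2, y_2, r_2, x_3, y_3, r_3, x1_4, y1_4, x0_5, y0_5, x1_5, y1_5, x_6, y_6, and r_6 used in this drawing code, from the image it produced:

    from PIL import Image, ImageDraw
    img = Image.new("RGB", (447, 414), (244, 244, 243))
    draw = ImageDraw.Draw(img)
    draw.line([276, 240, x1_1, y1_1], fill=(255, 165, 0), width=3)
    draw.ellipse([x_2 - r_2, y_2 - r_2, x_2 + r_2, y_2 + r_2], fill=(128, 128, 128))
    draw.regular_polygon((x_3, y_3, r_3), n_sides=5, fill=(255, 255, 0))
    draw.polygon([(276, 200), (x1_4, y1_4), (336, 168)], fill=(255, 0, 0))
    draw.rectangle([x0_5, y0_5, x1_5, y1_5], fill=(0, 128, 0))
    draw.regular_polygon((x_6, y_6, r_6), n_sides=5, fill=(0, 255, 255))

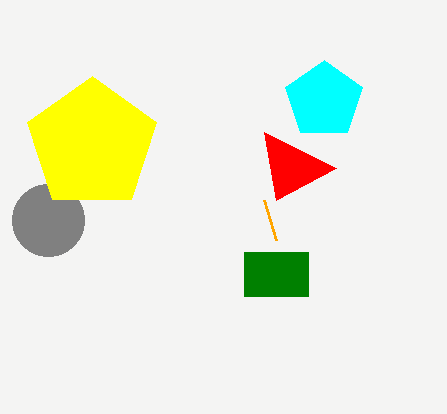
x1_1 = 264
y1_1 = 200
x_2 = 48
y_2 = 220
r_2 = 36
x_3 = 92
y_3 = 144
r_3 = 68
x1_4 = 264
y1_4 = 132
x0_5 = 244
y0_5 = 252
x1_5 = 308
y1_5 = 296
x_6 = 324
y_6 = 100
r_6 = 40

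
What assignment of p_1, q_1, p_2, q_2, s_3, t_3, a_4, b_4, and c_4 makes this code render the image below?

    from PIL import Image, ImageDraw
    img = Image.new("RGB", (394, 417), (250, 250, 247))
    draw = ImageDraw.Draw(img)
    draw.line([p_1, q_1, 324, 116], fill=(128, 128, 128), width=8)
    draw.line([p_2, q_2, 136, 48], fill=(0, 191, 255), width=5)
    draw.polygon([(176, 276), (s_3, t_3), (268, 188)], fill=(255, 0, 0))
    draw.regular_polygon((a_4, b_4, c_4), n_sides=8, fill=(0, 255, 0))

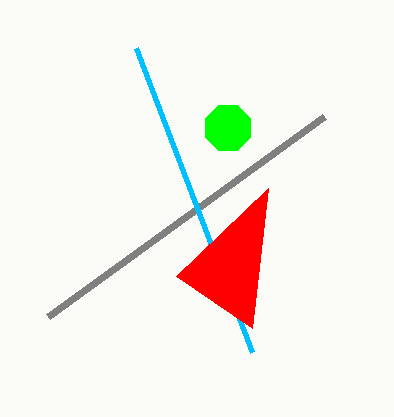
p_1 = 48
q_1 = 316
p_2 = 252
q_2 = 352
s_3 = 252
t_3 = 328
a_4 = 228
b_4 = 128
c_4 = 24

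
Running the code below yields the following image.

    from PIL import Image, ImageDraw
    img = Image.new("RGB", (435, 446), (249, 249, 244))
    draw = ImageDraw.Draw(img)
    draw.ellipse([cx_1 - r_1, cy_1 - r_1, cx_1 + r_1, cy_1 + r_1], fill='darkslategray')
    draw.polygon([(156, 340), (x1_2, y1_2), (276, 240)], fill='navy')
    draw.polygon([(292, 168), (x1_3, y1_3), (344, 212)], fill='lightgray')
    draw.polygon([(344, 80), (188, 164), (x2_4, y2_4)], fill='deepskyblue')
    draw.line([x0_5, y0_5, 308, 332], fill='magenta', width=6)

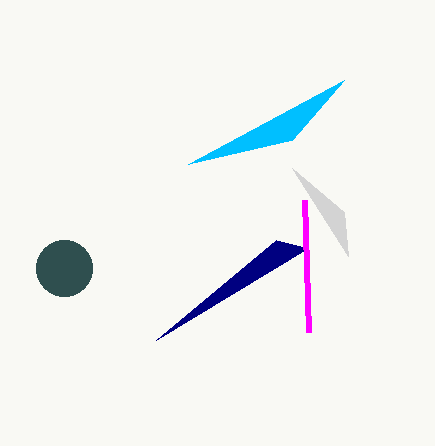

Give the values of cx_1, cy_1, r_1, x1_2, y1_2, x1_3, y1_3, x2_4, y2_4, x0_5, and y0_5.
cx_1 = 64
cy_1 = 268
r_1 = 28
x1_2 = 308
y1_2 = 248
x1_3 = 348
y1_3 = 256
x2_4 = 292
y2_4 = 140
x0_5 = 304
y0_5 = 200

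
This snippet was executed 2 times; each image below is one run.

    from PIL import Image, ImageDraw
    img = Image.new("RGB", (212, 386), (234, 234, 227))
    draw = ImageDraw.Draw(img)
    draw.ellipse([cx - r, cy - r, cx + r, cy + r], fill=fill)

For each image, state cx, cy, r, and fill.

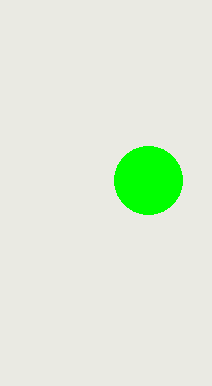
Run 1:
cx = 148
cy = 180
r = 34
fill = 'lime'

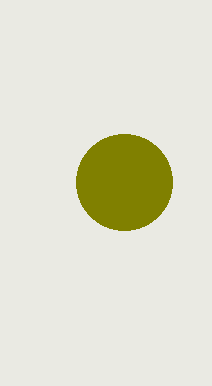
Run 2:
cx = 124
cy = 182
r = 48
fill = 'olive'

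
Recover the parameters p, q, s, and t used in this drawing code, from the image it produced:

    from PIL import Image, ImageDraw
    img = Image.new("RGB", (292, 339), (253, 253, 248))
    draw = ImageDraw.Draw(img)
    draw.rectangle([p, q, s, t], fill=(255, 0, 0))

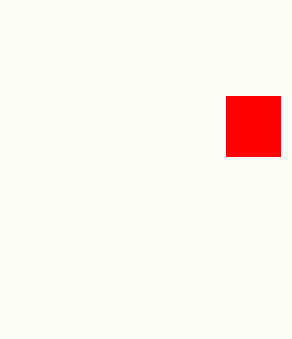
p = 226
q = 96
s = 280
t = 156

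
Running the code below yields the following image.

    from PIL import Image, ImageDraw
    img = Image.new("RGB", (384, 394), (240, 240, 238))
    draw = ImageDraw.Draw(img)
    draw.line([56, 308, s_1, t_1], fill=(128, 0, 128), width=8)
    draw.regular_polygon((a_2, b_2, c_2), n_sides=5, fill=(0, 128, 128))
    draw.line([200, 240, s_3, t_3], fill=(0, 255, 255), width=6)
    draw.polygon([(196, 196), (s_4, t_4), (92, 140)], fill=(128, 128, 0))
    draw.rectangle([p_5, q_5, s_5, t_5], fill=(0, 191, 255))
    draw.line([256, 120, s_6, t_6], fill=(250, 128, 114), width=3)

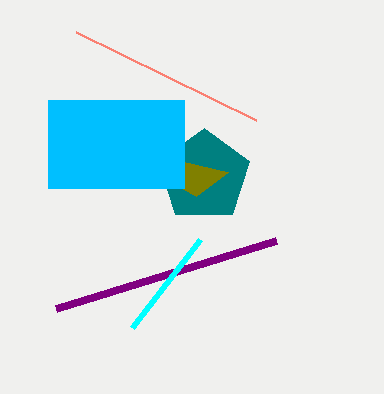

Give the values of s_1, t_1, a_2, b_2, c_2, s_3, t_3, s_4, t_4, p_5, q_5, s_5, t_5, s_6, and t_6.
s_1 = 276; t_1 = 240; a_2 = 204; b_2 = 176; c_2 = 48; s_3 = 132; t_3 = 328; s_4 = 228; t_4 = 172; p_5 = 48; q_5 = 100; s_5 = 184; t_5 = 188; s_6 = 76; t_6 = 32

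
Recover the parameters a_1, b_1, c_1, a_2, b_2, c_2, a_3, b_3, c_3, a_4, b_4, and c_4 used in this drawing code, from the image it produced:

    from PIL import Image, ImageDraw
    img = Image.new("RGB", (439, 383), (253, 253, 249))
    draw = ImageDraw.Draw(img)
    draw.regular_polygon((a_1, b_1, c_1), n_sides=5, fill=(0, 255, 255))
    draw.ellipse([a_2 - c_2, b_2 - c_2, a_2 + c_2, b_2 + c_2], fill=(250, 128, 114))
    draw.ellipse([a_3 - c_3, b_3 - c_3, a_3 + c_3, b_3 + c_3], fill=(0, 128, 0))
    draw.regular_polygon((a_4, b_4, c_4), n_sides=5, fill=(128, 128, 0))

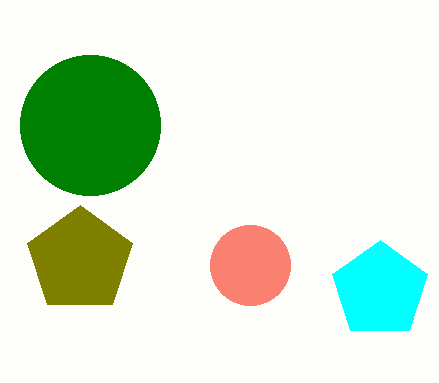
a_1 = 380
b_1 = 290
c_1 = 50
a_2 = 250
b_2 = 265
c_2 = 40
a_3 = 90
b_3 = 125
c_3 = 70
a_4 = 80
b_4 = 260
c_4 = 55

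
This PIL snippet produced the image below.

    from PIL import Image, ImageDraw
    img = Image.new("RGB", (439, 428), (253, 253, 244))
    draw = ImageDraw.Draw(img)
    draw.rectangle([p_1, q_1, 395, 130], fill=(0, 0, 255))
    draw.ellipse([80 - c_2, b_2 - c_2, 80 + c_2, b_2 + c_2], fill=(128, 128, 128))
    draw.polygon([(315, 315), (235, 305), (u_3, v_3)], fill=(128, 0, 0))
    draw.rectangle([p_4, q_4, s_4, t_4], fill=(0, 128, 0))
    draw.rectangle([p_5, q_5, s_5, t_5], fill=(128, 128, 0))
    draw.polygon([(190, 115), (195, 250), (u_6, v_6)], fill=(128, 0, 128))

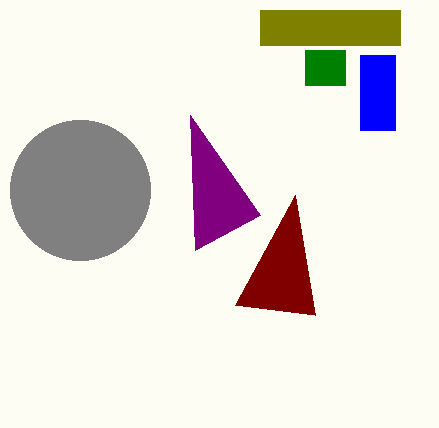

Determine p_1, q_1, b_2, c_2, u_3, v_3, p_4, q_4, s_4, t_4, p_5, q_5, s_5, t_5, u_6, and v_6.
p_1 = 360
q_1 = 55
b_2 = 190
c_2 = 70
u_3 = 295
v_3 = 195
p_4 = 305
q_4 = 50
s_4 = 345
t_4 = 85
p_5 = 260
q_5 = 10
s_5 = 400
t_5 = 45
u_6 = 260
v_6 = 215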